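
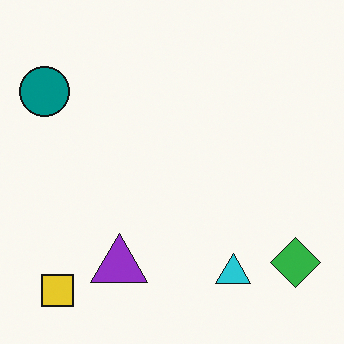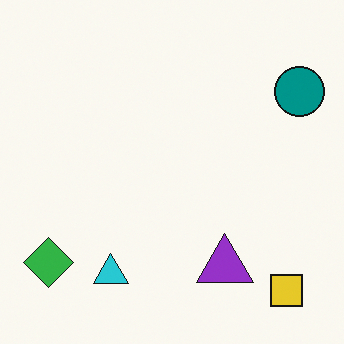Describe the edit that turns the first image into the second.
The transformation is: flipped horizontally (left ↔ right).

The teal circle is in the top-left of the first image and the top-right of the second — shapes on opposite sides of the vertical midline have swapped in a mirror flip.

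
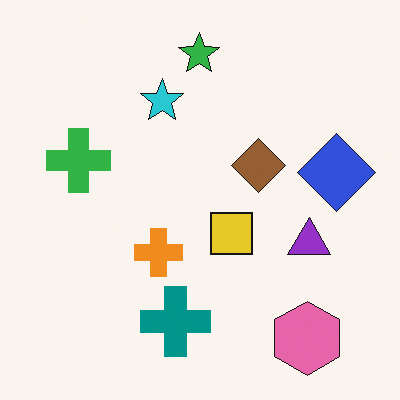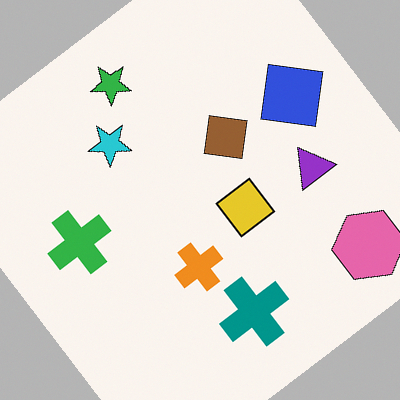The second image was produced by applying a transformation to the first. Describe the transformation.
The image was rotated counter-clockwise by a large amount — several tens of degrees.

Every shape is tilted by the same angle and the image corners show triangular fill wedges — a whole-image rotation by a non-right angle.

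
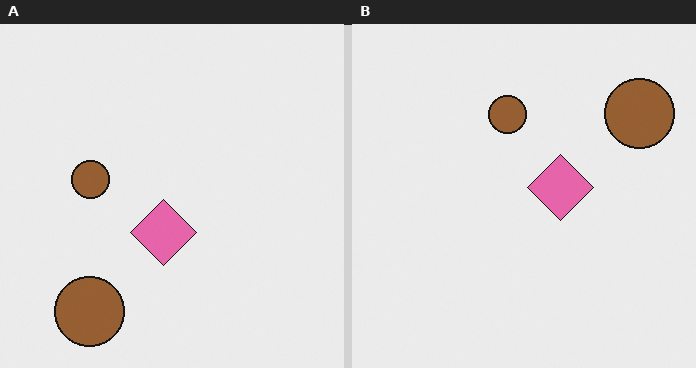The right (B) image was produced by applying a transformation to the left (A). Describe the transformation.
The image was transposed (reflected across the top-left ↔ bottom-right diagonal).

Shapes have swapped their row and column positions — what was in the top-right is now in the bottom-left — a diagonal reflection.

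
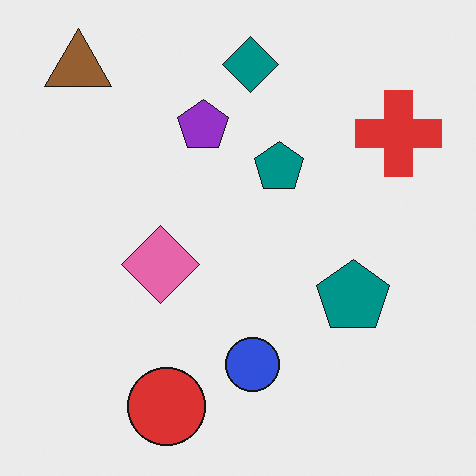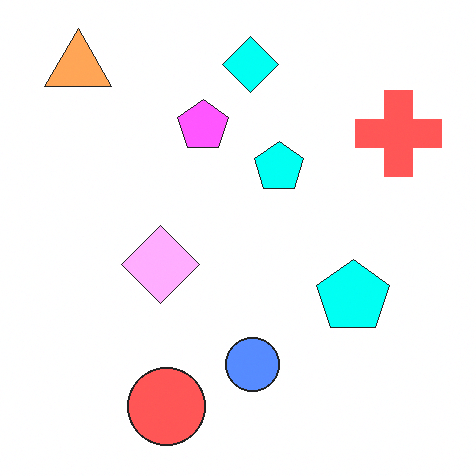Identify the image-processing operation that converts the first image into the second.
Substantially brightened.

Every pixel — background and shapes alike — is uniformly brightened.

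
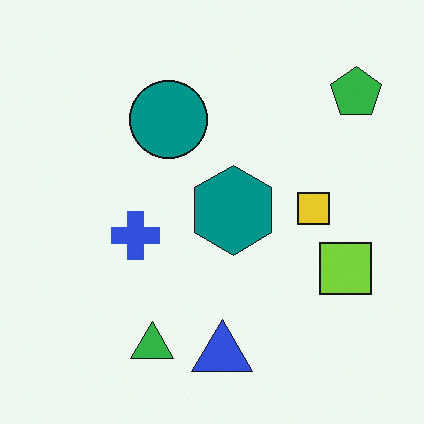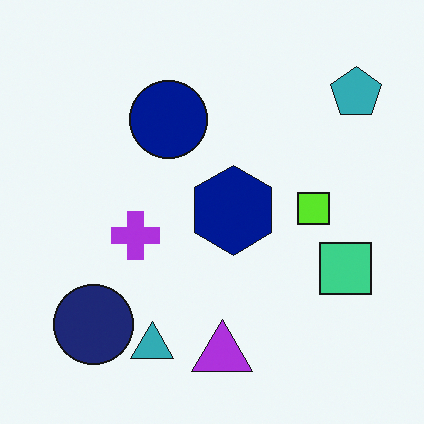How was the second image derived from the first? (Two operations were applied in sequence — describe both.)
This is the original image hue-shifted by a small amount, then overlaid with an additional navy circle.

Every shape's color has rotated by the same amount around the hue wheel — a uniform hue shift. A navy circle appears in the second image that is absent from the first.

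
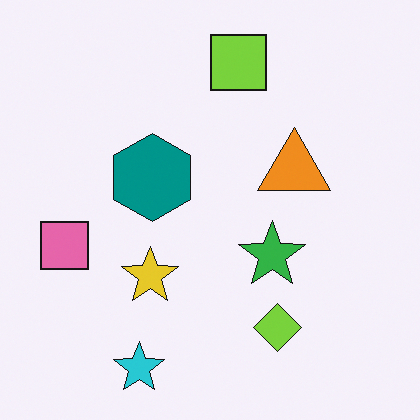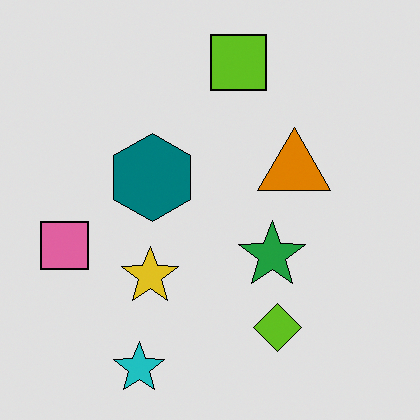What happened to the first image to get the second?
Moderately posterized.

Each flat color has snapped to a coarser quantized level — most visibly, the near-white background has dropped to a flat grey.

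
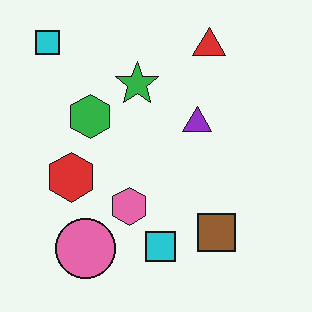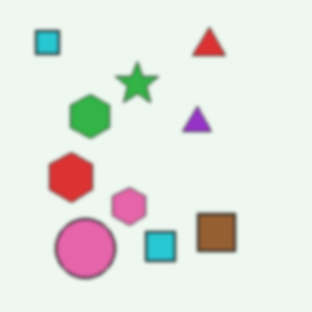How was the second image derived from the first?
The second image is the first slightly softened.

Shape edges and outlines are uniformly softened across the whole image.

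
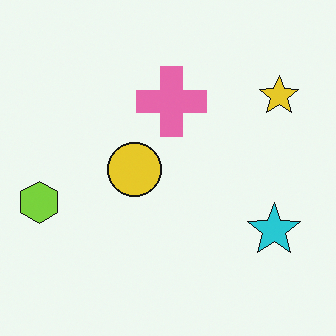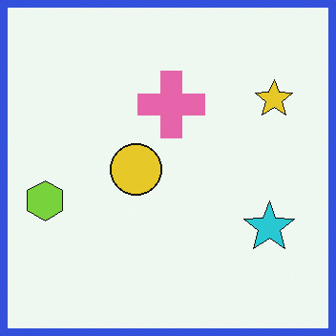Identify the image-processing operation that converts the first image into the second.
This is the original image framed with a blue border.

A solid blue frame runs around the edge of the second image, with the content slightly shrunk inside it.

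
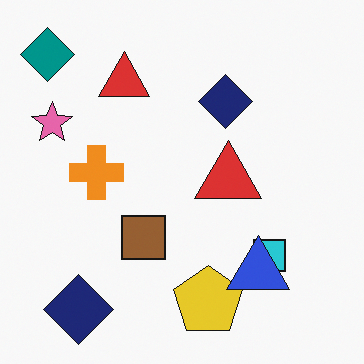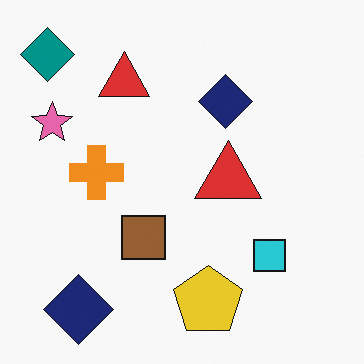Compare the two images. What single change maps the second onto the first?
It was overlaid with an additional blue triangle.

A blue triangle appears in the first image that is absent from the second.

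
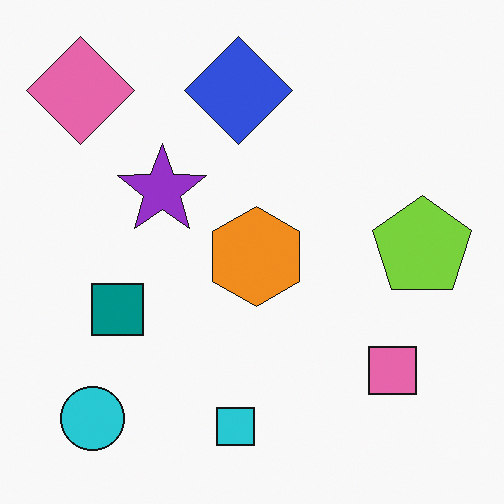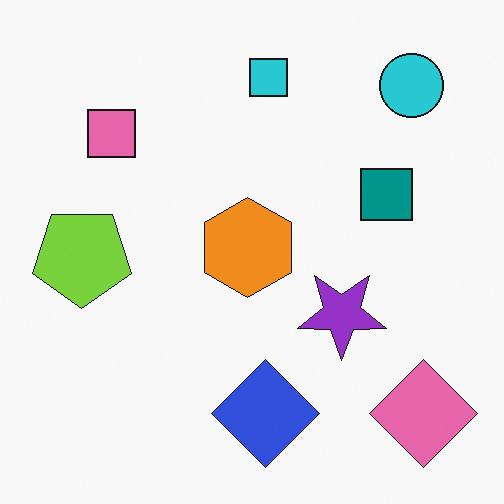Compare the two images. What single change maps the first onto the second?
The image was rotated 180°.

The pink diamond sits in the top-left of the first image and the bottom-right of the second — consistent with a whole-image 180° rotation.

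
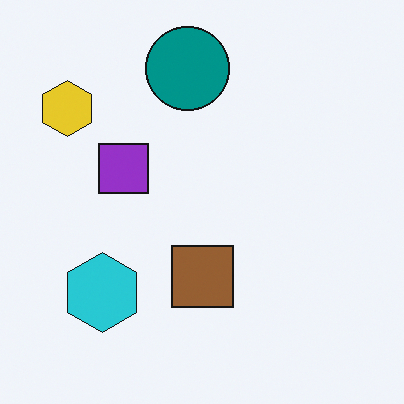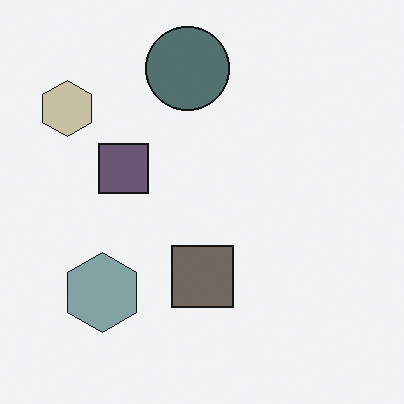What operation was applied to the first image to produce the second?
The transformation is: heavily desaturated.

All colors are more muted and greyish — a global saturation change.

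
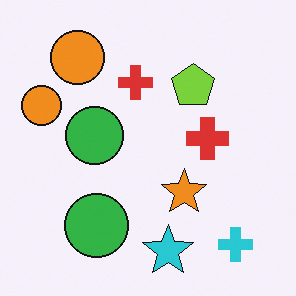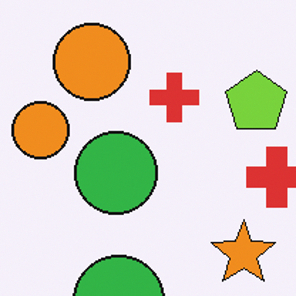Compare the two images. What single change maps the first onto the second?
The transformation is: cropped to a modestly smaller region and rescaled.

The visible shapes are larger and the field of view is narrower; shapes near the original edges may be partly or wholly outside the frame — a crop-and-rescale.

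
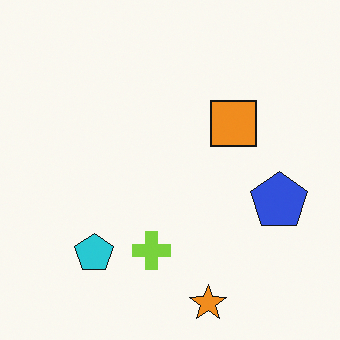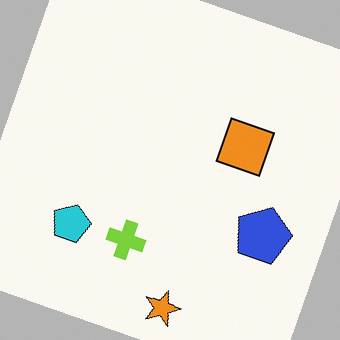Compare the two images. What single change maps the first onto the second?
The second image is the first rotated clockwise by a clearly visible amount.

Every shape is tilted by the same angle and the image corners show triangular fill wedges — a whole-image rotation by a non-right angle.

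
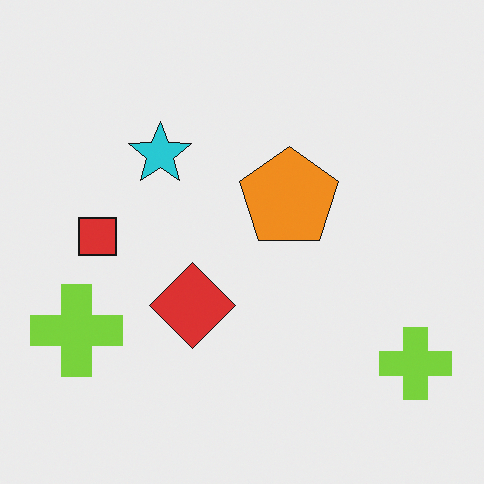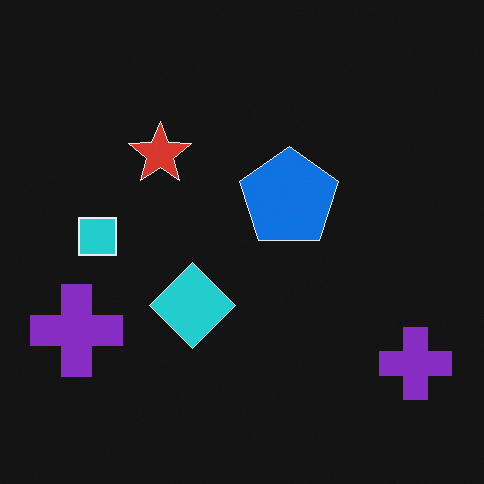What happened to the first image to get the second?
This is the original image color-inverted (negative).

The light background has become dark and every shape's color is its complement — a photographic negative.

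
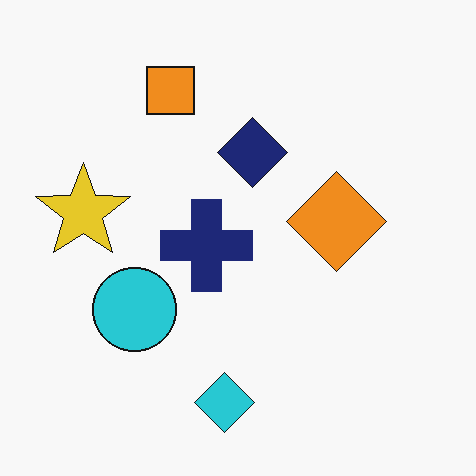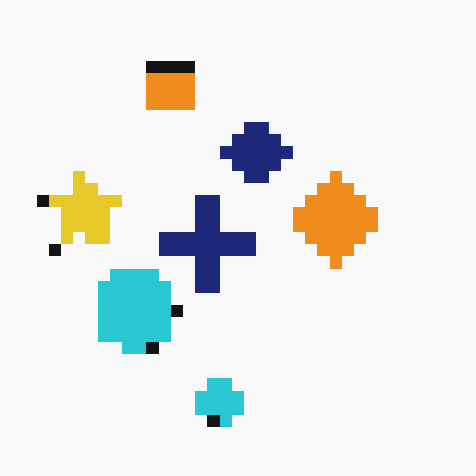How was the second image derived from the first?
The second image is the first coarsely pixelated.

Shapes are reduced to large square blocks; fine edges and outlines are lost — a downscale-then-upscale (mosaic) effect.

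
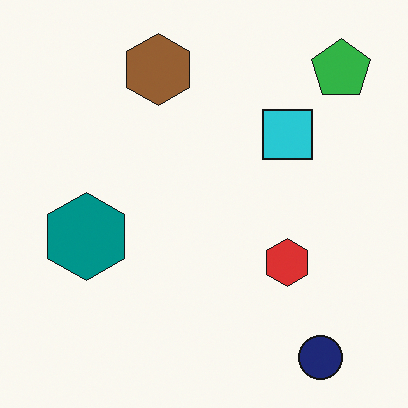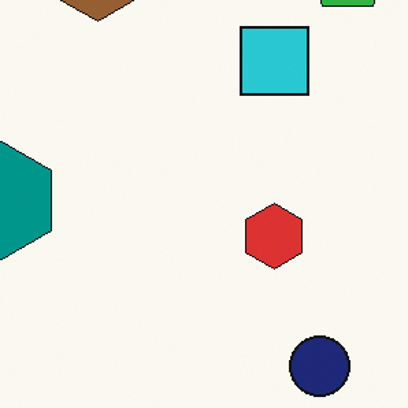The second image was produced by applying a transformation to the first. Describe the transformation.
It was cropped to a modestly smaller region and rescaled.

The visible shapes are larger and the field of view is narrower; shapes near the original edges may be partly or wholly outside the frame — a crop-and-rescale.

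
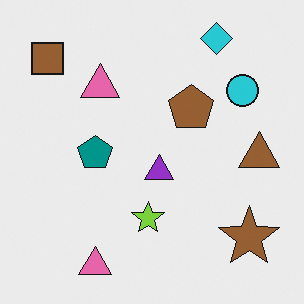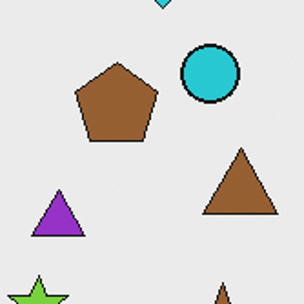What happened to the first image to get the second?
It was cropped tightly and scaled back up.

The visible shapes are larger and the field of view is narrower; shapes near the original edges may be partly or wholly outside the frame — a crop-and-rescale.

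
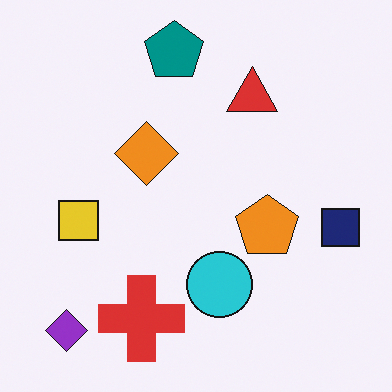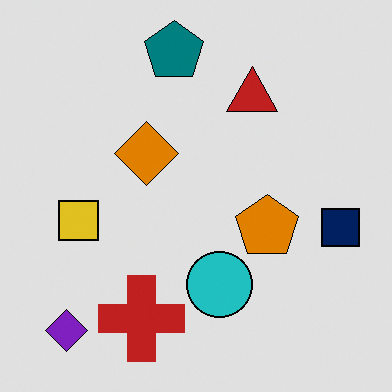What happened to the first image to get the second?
The second image is the first moderately posterized.

Each flat color has snapped to a coarser quantized level — most visibly, the near-white background has dropped to a flat grey.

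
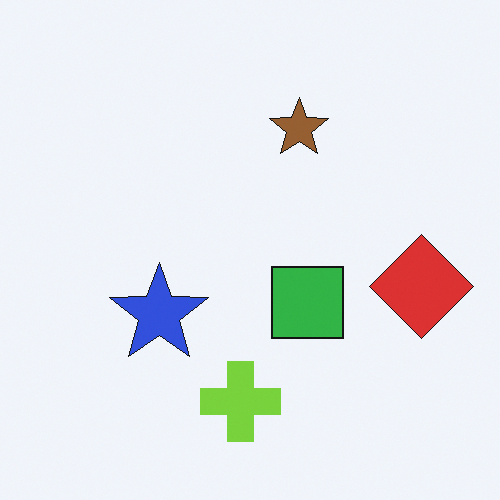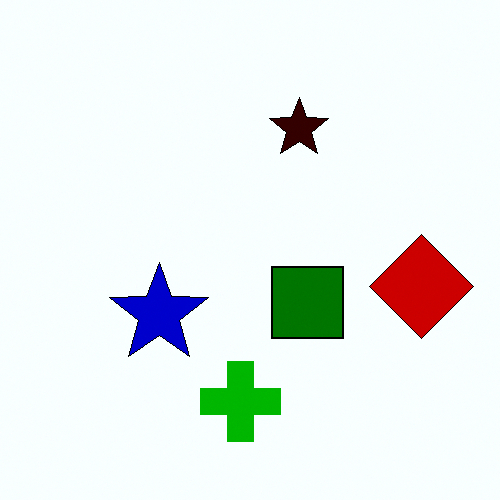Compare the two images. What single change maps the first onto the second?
Given much higher contrast.

Tones are pushed away from mid-grey across the whole image — a global contrast change.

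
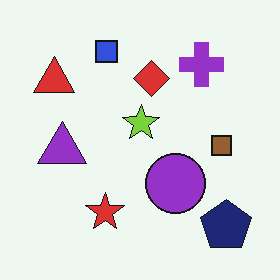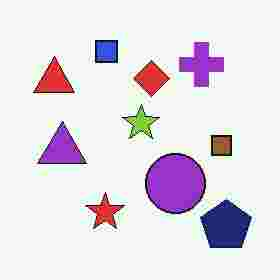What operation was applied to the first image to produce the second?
The second image is the first degraded with heavy JPEG compression.

Blocky 8×8 compression artifacts appear around shape edges and the flat background shows ringing — characteristic JPEG degradation.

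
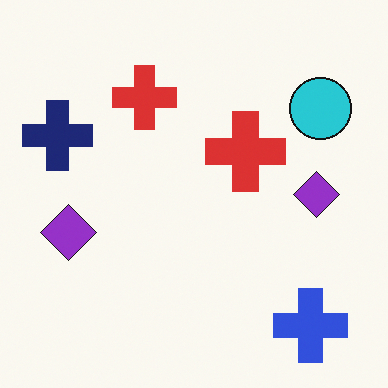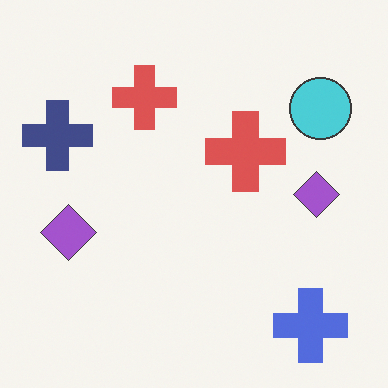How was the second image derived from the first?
The image was given slightly reduced contrast.

Tones are pushed toward mid-grey across the whole image — a global contrast change.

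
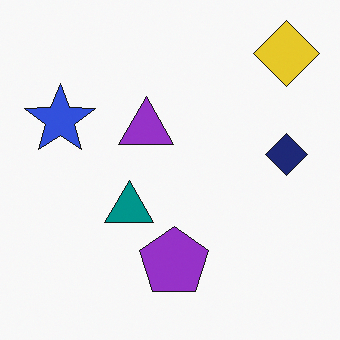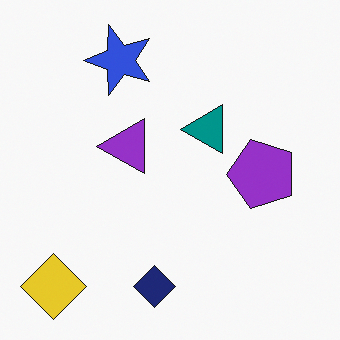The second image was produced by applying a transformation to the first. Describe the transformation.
This is the original image transposed (reflected across the top-left ↔ bottom-right diagonal).

Shapes have swapped their row and column positions — what was in the top-right is now in the bottom-left — a diagonal reflection.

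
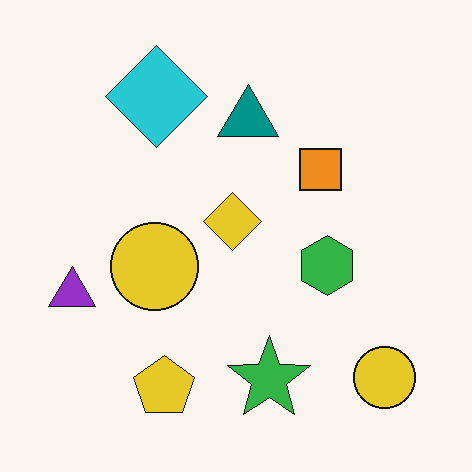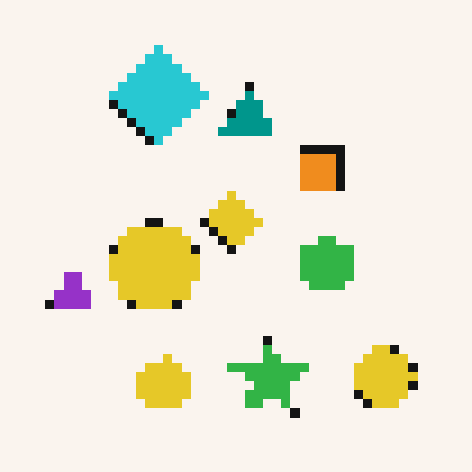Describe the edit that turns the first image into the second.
The transformation is: heavily pixelated into large blocks.

Shapes are reduced to large square blocks; fine edges and outlines are lost — a downscale-then-upscale (mosaic) effect.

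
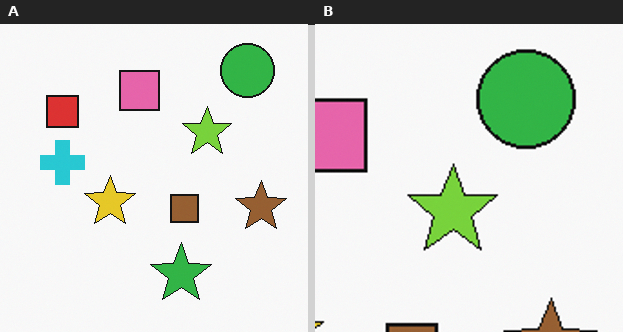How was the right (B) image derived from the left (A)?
The transformation is: cropped tightly and scaled back up.

The visible shapes are larger and the field of view is narrower; shapes near the original edges may be partly or wholly outside the frame — a crop-and-rescale.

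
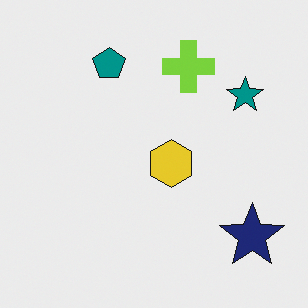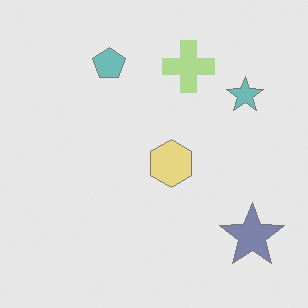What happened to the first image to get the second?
The transformation is: washed out (contrast reduced).

Tones are pushed toward mid-grey across the whole image — a global contrast change.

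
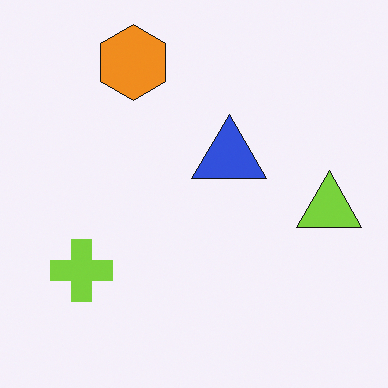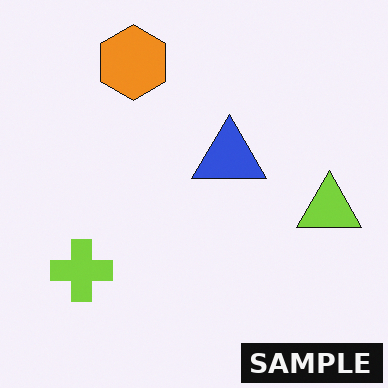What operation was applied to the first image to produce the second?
This is the original image watermarked with the text "SAMPLE" in the lower-right corner.

A dark label reading "SAMPLE" appears in the lower-right corner.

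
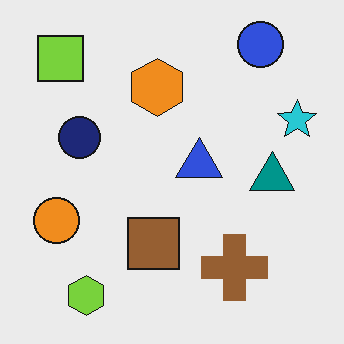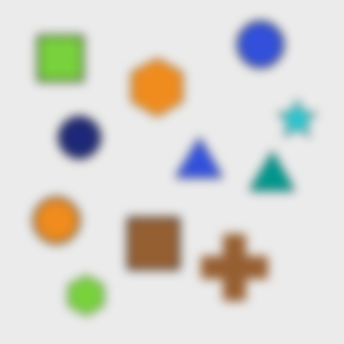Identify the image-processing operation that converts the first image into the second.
It was heavily blurred.

Shape edges and outlines are uniformly softened across the whole image.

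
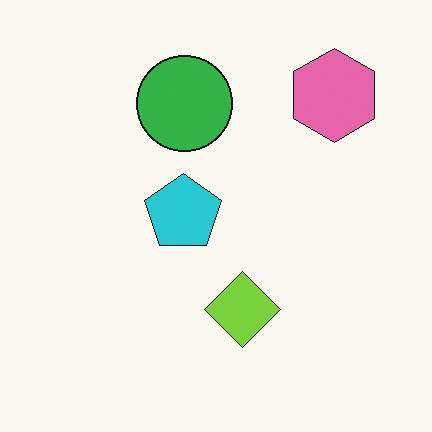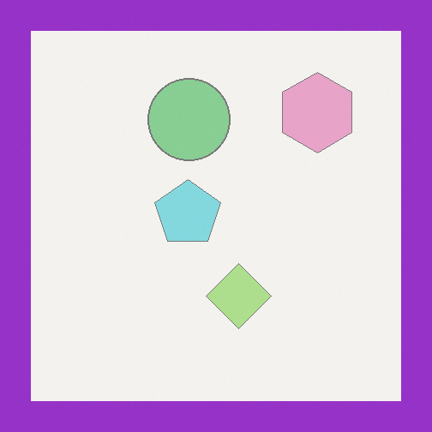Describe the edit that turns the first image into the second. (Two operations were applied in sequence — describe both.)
Given much lower contrast, then framed with a purple border.

Tones are pushed toward mid-grey across the whole image — a global contrast change. A solid purple frame runs around the edge of the second image, with the content slightly shrunk inside it.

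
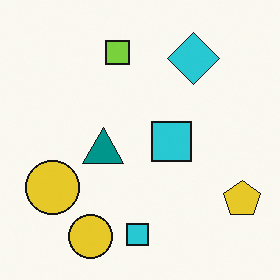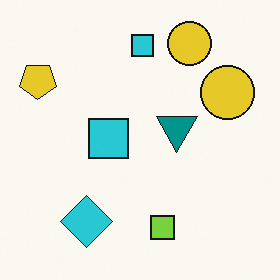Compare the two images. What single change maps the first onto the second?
It was rotated 180°.

The yellow pentagon sits in the bottom-right of the first image and the top-left of the second — consistent with a whole-image 180° rotation.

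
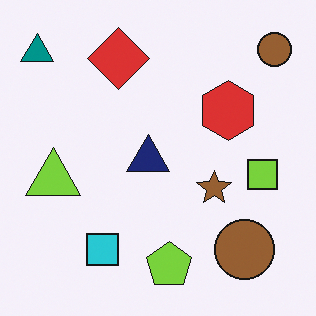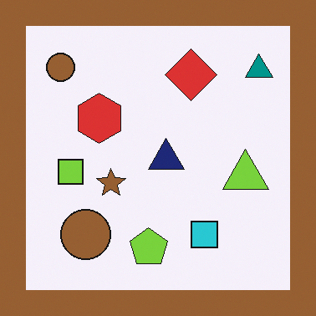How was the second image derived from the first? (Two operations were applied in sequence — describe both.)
The transformation is: flipped horizontally (left ↔ right), then framed with a brown border.

The teal triangle is in the top-left of the first image and the top-right of the second — shapes on opposite sides of the vertical midline have swapped in a mirror flip. A solid brown frame runs around the edge of the second image, with the content slightly shrunk inside it.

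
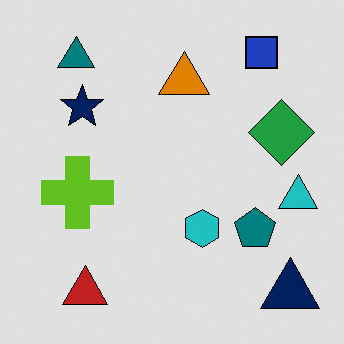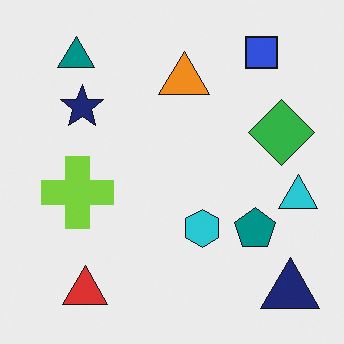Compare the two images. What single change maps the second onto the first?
The image was posterized to a reduced palette.

Each flat color has snapped to a coarser quantized level — most visibly, the near-white background has dropped to a flat grey.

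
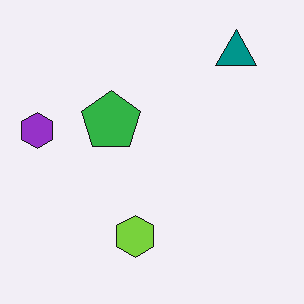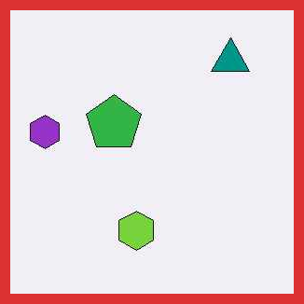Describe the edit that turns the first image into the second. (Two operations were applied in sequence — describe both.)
The transformation is: given moderate JPEG compression, then framed with a red border.

Blocky 8×8 compression artifacts appear around shape edges and the flat background shows ringing — characteristic JPEG degradation. A solid red frame runs around the edge of the second image, with the content slightly shrunk inside it.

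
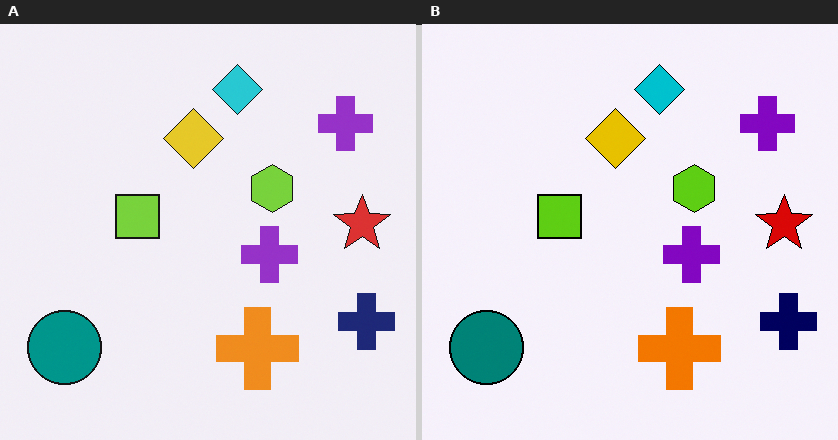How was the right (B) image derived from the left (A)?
Given slightly increased contrast.

Tones are pushed away from mid-grey across the whole image — a global contrast change.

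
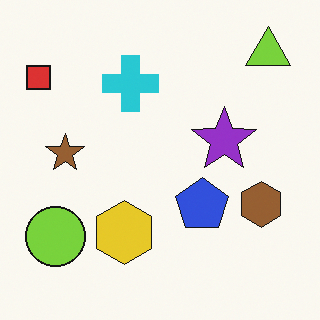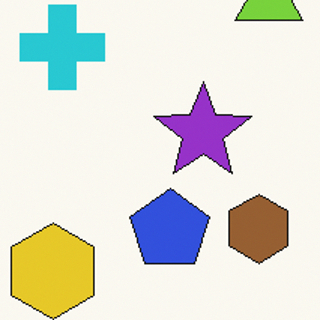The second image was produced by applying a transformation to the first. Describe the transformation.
The second image is the first cropped slightly and scaled back up.

The visible shapes are larger and the field of view is narrower; shapes near the original edges may be partly or wholly outside the frame — a crop-and-rescale.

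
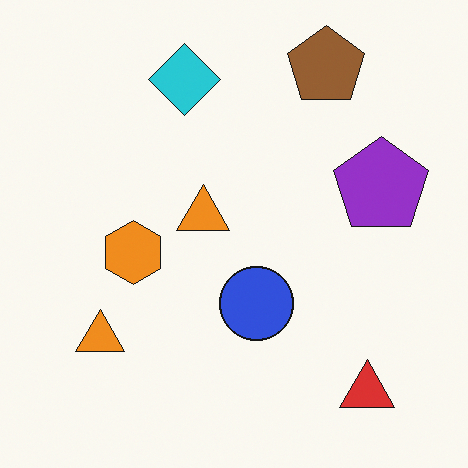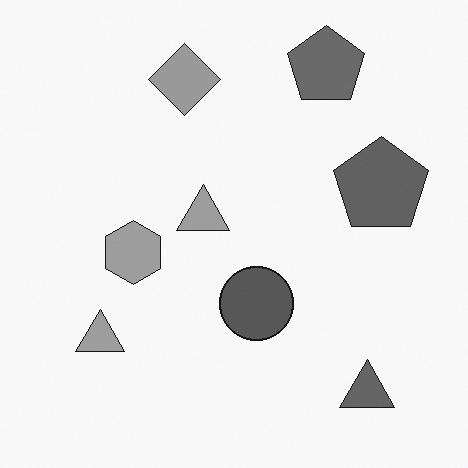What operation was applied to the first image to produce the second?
This is the original image converted to grayscale.

All color is removed — every shape is now a shade of grey.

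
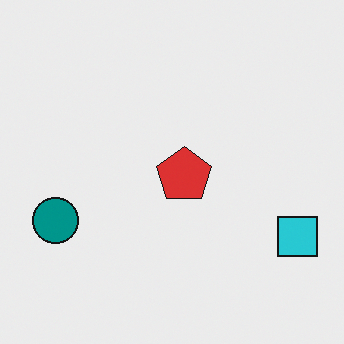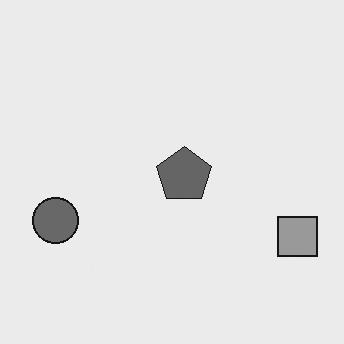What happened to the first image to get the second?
The second image is the first converted to grayscale.

All color is removed — every shape is now a shade of grey.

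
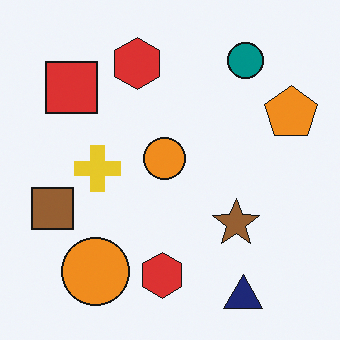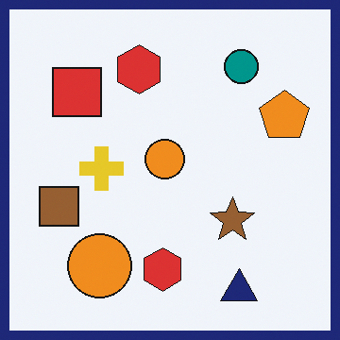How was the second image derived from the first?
Framed with a navy border.

A solid navy frame runs around the edge of the second image, with the content slightly shrunk inside it.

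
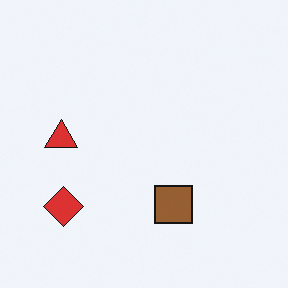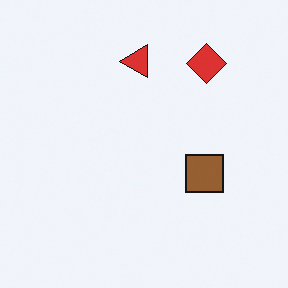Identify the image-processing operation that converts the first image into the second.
The image was transposed (reflected across the top-left ↔ bottom-right diagonal).

Shapes have swapped their row and column positions — what was in the top-right is now in the bottom-left — a diagonal reflection.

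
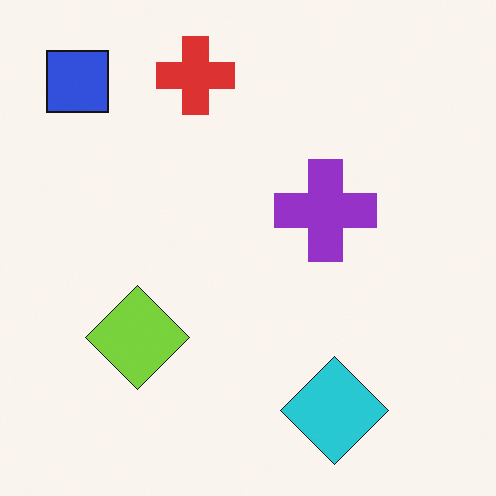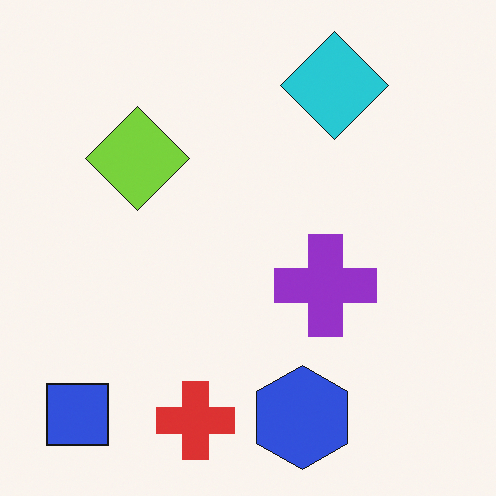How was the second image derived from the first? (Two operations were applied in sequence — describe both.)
Flipped vertically (top ↔ bottom), then overlaid with an additional blue hexagon.

The red cross is in the top of the first image and the bottom of the second — shapes on opposite sides of the horizontal midline have swapped in a mirror flip. A blue hexagon appears in the second image that is absent from the first.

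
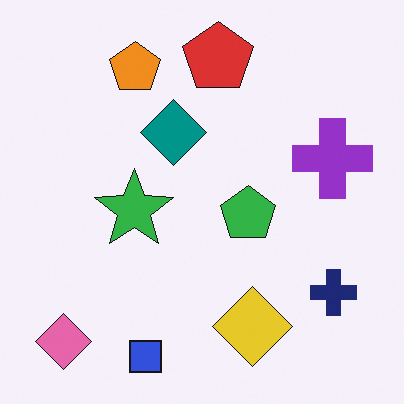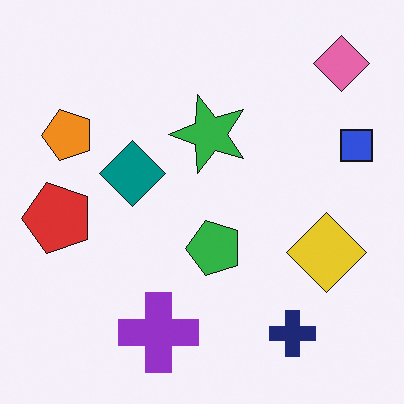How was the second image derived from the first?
The second image is the first transposed (reflected across the top-left ↔ bottom-right diagonal).

Shapes have swapped their row and column positions — what was in the top-right is now in the bottom-left — a diagonal reflection.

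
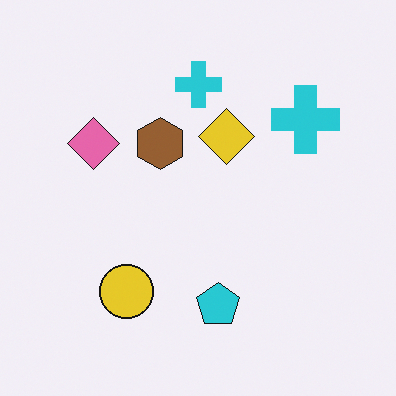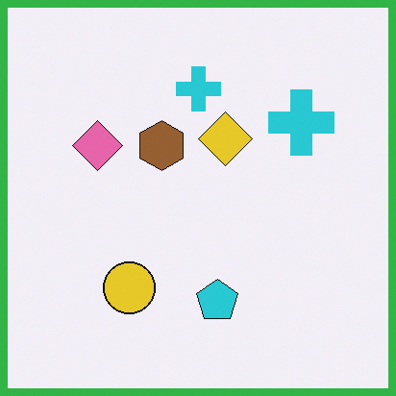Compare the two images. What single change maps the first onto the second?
The second image is the first framed with a green border.

A solid green frame runs around the edge of the second image, with the content slightly shrunk inside it.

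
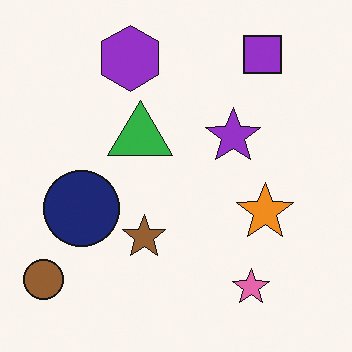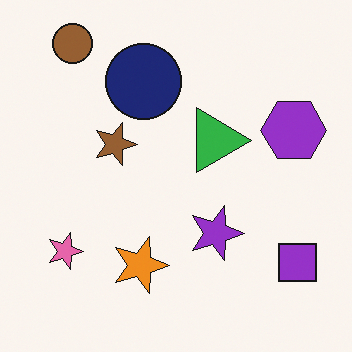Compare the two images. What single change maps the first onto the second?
It was rotated 90° clockwise.

The brown circle sits in the bottom-left of the first image and the top-left of the second — consistent with a whole-image 90° clockwise rotation.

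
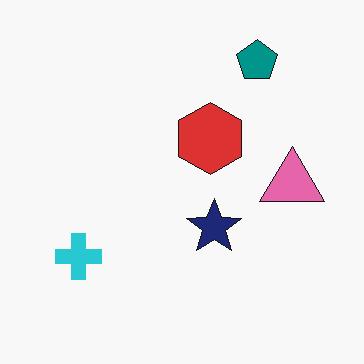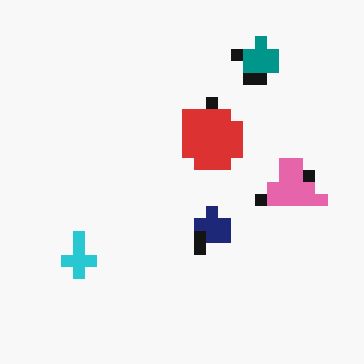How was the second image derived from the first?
This is the original image heavily pixelated into large blocks.

Shapes are reduced to large square blocks; fine edges and outlines are lost — a downscale-then-upscale (mosaic) effect.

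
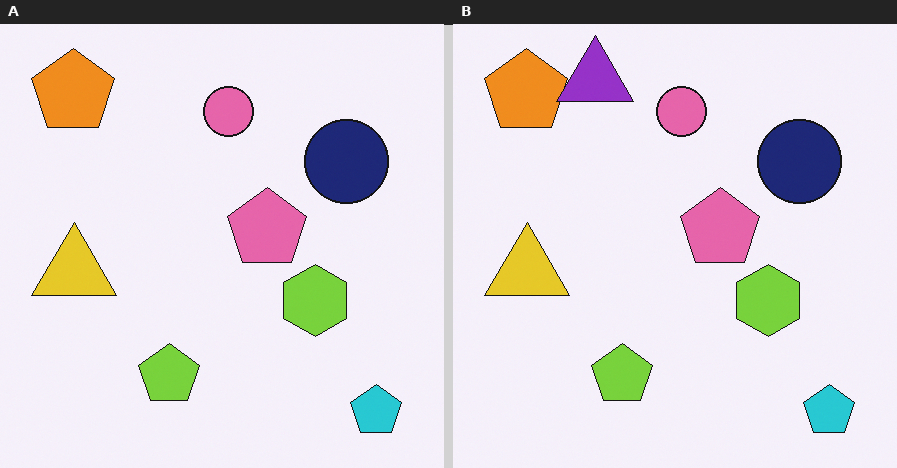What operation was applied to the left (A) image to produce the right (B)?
It was overlaid with an additional purple triangle.

A purple triangle appears in the right (B) image that is absent from the left (A).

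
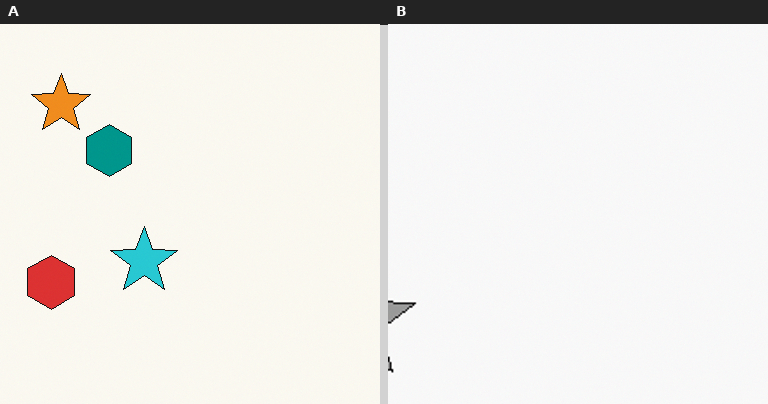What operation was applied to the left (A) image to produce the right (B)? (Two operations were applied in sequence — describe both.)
It was converted to grayscale, then cropped tightly and scaled back up.

All color is removed — every shape is now a shade of grey. The visible shapes are larger and the field of view is narrower; shapes near the original edges may be partly or wholly outside the frame — a crop-and-rescale.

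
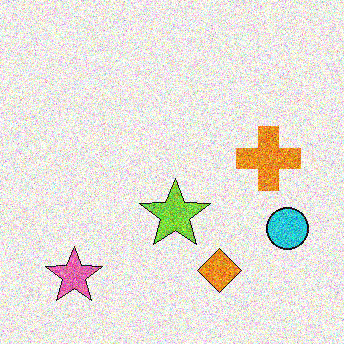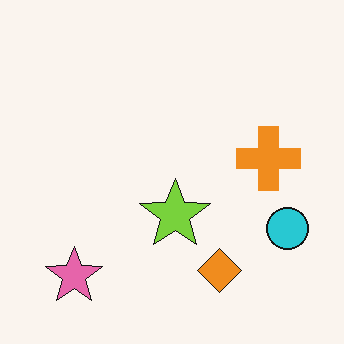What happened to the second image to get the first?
The transformation is: degraded with strong gaussian noise.

Random speckle covers the whole image, including the flat background.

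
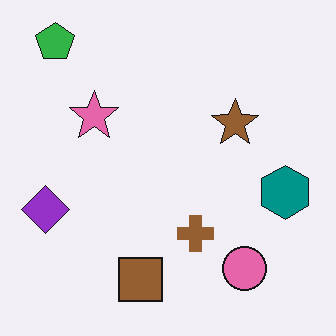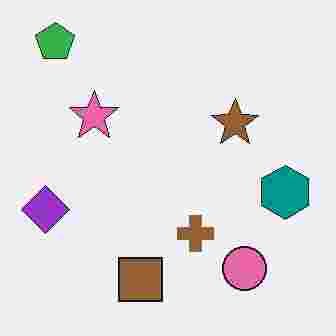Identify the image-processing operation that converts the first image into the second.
The image was heavily JPEG-compressed with obvious blocking artifacts.

Blocky 8×8 compression artifacts appear around shape edges and the flat background shows ringing — characteristic JPEG degradation.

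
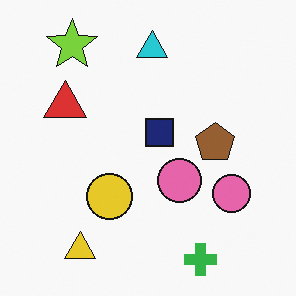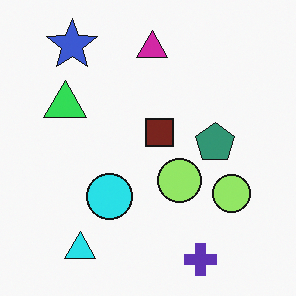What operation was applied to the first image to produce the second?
The transformation is: hue-shifted noticeably.

Every shape's color has rotated by the same amount around the hue wheel — a uniform hue shift.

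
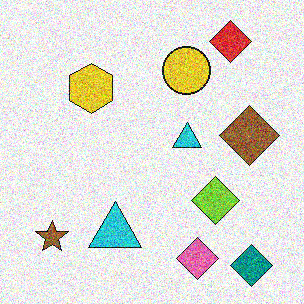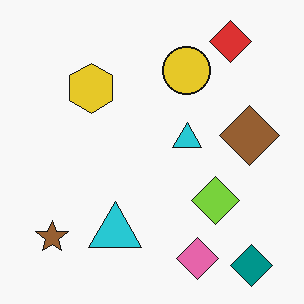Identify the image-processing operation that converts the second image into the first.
The transformation is: degraded with a thick layer of grain.

Random speckle covers the whole image, including the flat background.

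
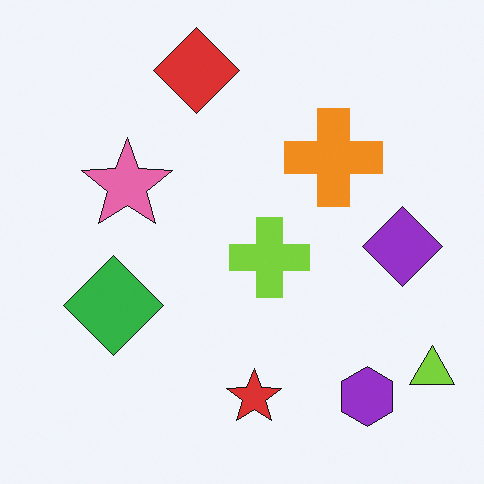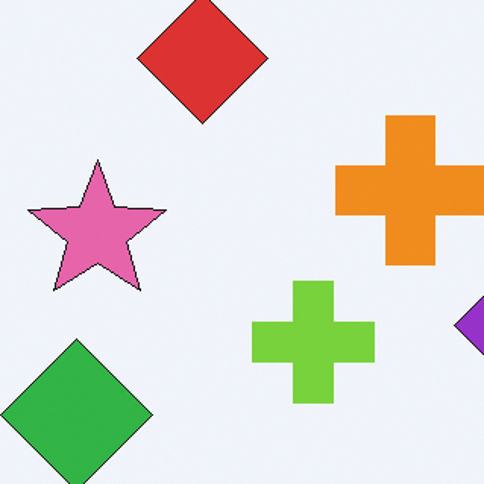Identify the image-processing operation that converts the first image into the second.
The transformation is: cropped slightly and scaled back up.

The visible shapes are larger and the field of view is narrower; shapes near the original edges may be partly or wholly outside the frame — a crop-and-rescale.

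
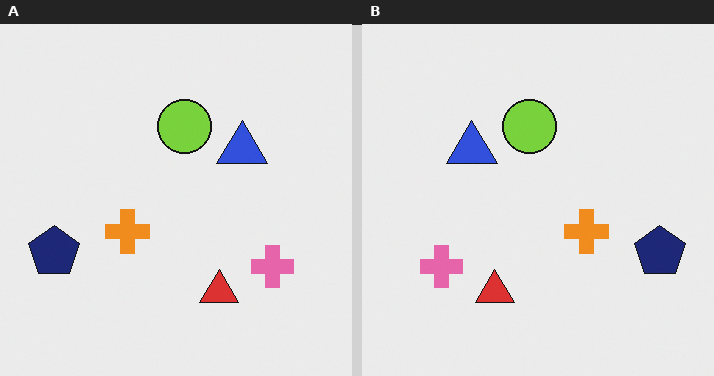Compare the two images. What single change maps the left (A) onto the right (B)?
Flipped horizontally (left ↔ right).

The navy pentagon is in the left of the left (A) image and the right of the right (B) — shapes on opposite sides of the vertical midline have swapped in a mirror flip.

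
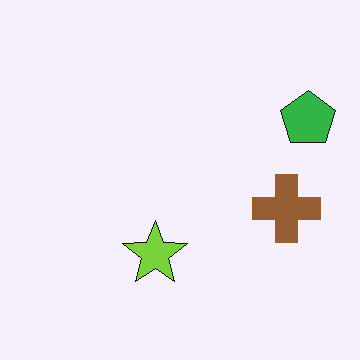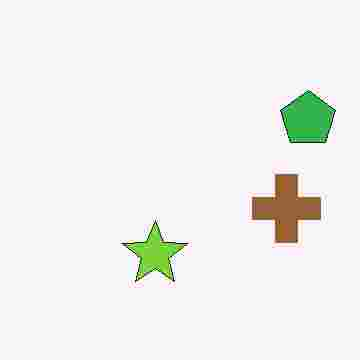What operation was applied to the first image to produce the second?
It was degraded with heavy JPEG compression.

Blocky 8×8 compression artifacts appear around shape edges and the flat background shows ringing — characteristic JPEG degradation.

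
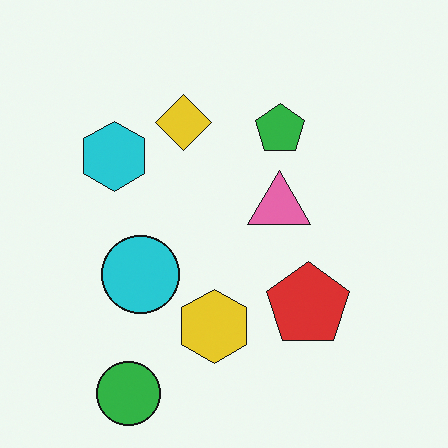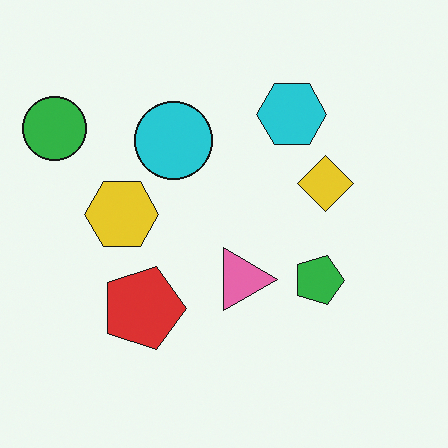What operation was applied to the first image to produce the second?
It was rotated 90° clockwise.

The green circle sits in the bottom-left of the first image and the top-left of the second — consistent with a whole-image 90° clockwise rotation.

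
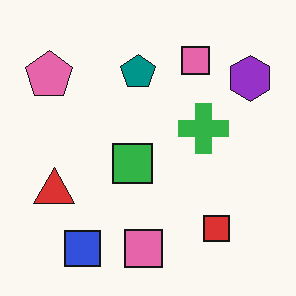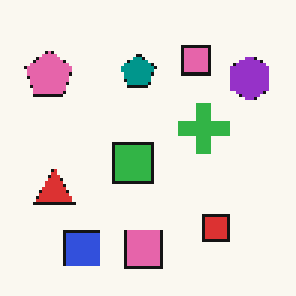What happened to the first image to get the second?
Mildly pixelated.

Shapes are reduced to large square blocks; fine edges and outlines are lost — a downscale-then-upscale (mosaic) effect.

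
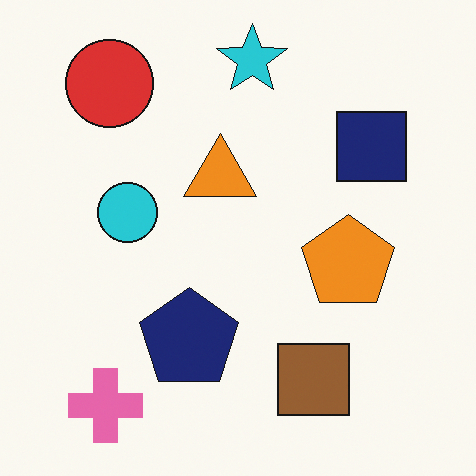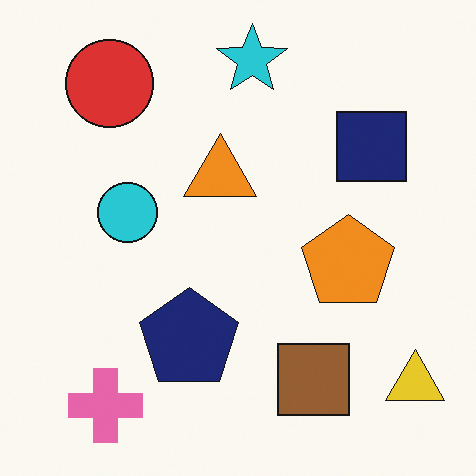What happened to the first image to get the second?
The image was overlaid with an additional yellow triangle.

A yellow triangle appears in the second image that is absent from the first.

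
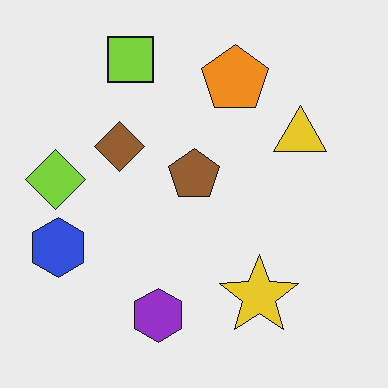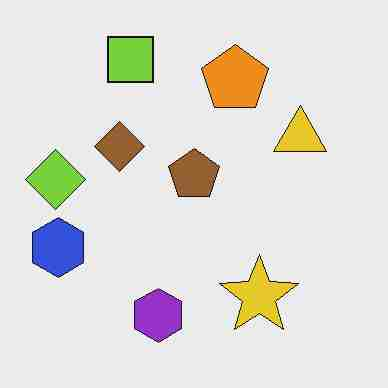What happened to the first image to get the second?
The transformation is: heavily JPEG-compressed with obvious blocking artifacts.

Blocky 8×8 compression artifacts appear around shape edges and the flat background shows ringing — characteristic JPEG degradation.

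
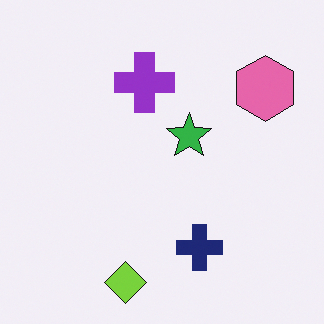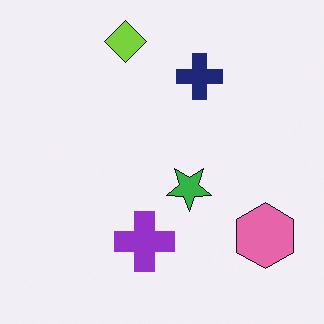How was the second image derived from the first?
This is the original image flipped vertically (top ↔ bottom).

The lime diamond is in the bottom of the first image and the top of the second — shapes on opposite sides of the horizontal midline have swapped in a mirror flip.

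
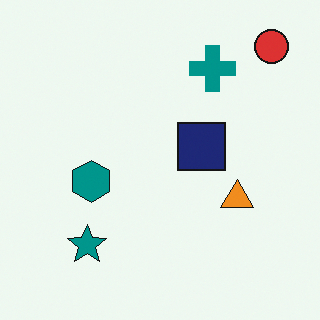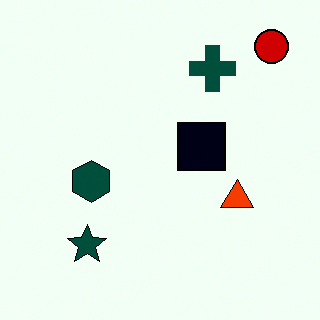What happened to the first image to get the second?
This is the original image boosted in contrast.

Tones are pushed away from mid-grey across the whole image — a global contrast change.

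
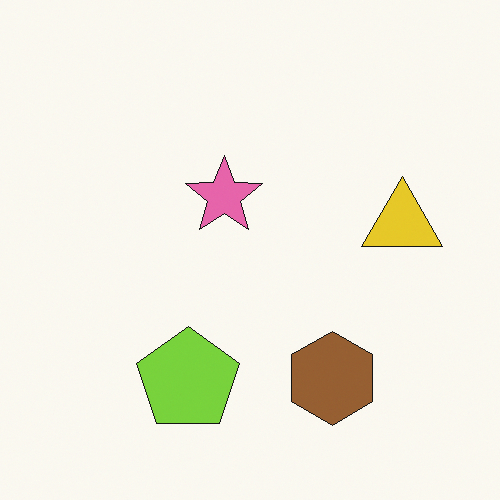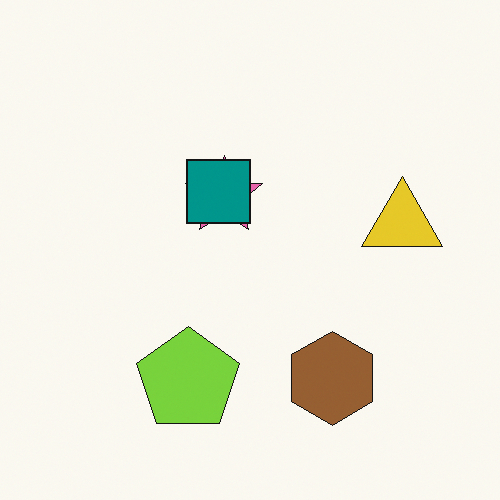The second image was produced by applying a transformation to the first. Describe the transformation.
The image was overlaid with an additional teal square.

A teal square appears in the second image that is absent from the first.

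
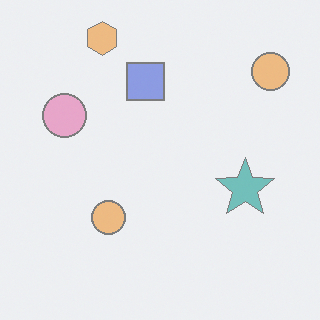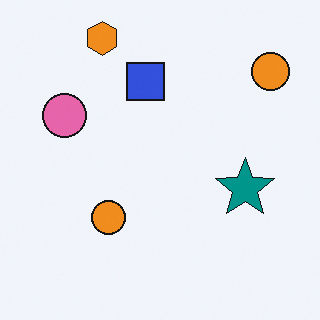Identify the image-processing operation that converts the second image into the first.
This is the original image given much lower contrast.

Tones are pushed toward mid-grey across the whole image — a global contrast change.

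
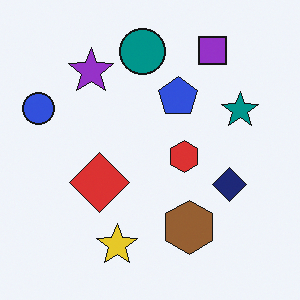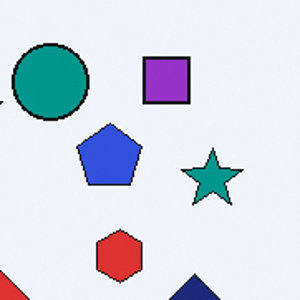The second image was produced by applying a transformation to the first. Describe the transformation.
This is the original image cropped tightly and scaled back up.

The visible shapes are larger and the field of view is narrower; shapes near the original edges may be partly or wholly outside the frame — a crop-and-rescale.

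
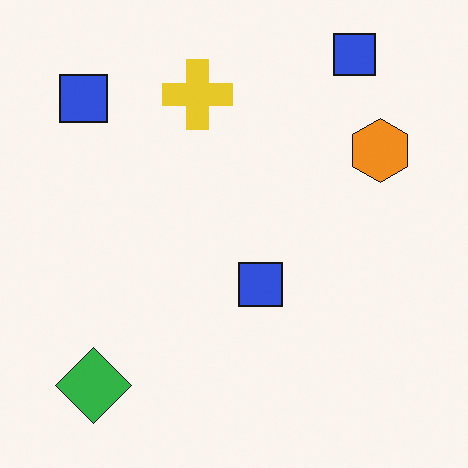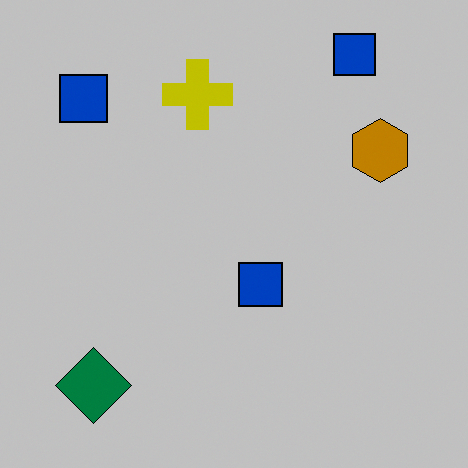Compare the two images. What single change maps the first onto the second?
It was aggressively posterized.

Each flat color has snapped to a coarser quantized level — most visibly, the near-white background has dropped to a flat grey.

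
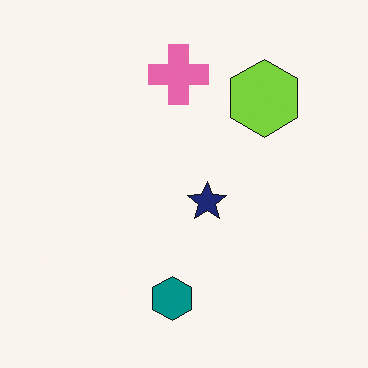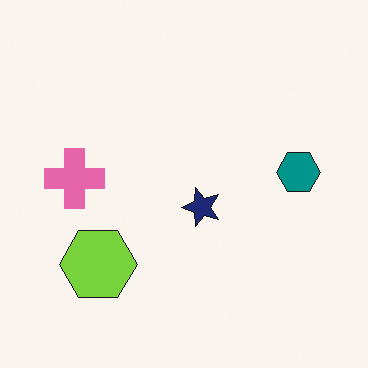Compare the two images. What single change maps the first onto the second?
Transposed (reflected across the top-left ↔ bottom-right diagonal).

Shapes have swapped their row and column positions — what was in the top-right is now in the bottom-left — a diagonal reflection.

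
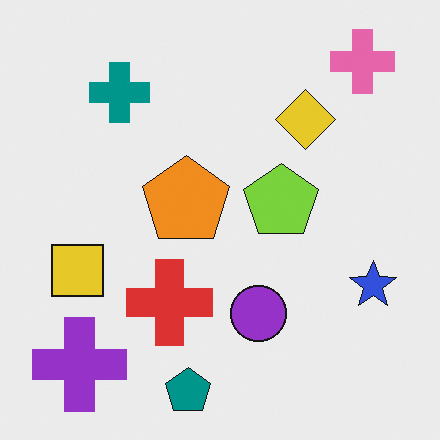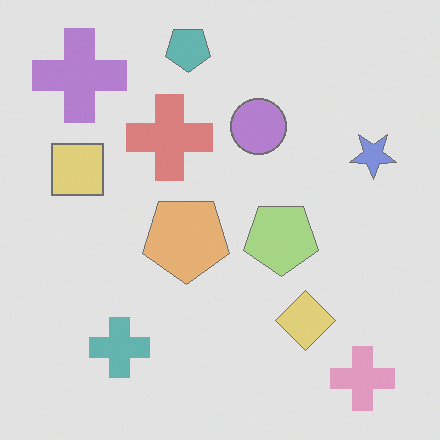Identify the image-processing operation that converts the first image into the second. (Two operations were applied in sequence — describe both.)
It was flipped vertically (top ↔ bottom), then given much lower contrast.

The teal pentagon is in the bottom of the first image and the top of the second — shapes on opposite sides of the horizontal midline have swapped in a mirror flip. Tones are pushed toward mid-grey across the whole image — a global contrast change.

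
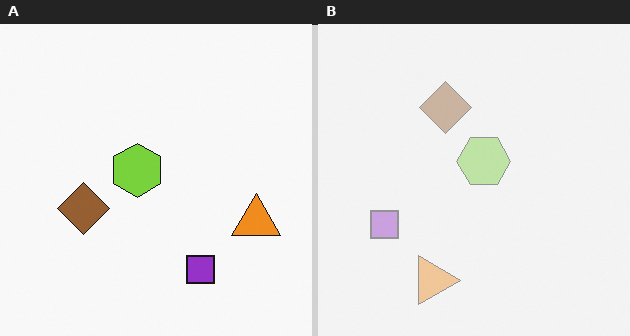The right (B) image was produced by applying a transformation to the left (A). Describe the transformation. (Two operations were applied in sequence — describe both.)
It was rotated 90° clockwise, then given much lower contrast.

The orange triangle sits in the right of the left (A) image and the bottom of the right (B) — consistent with a whole-image 90° clockwise rotation. Tones are pushed toward mid-grey across the whole image — a global contrast change.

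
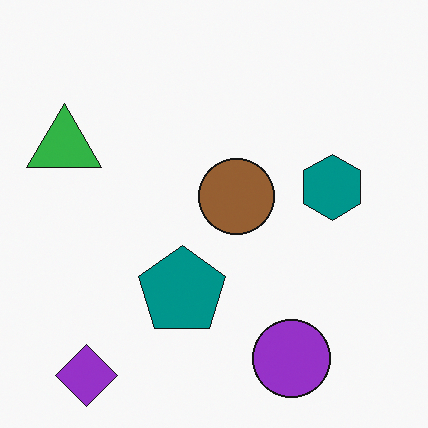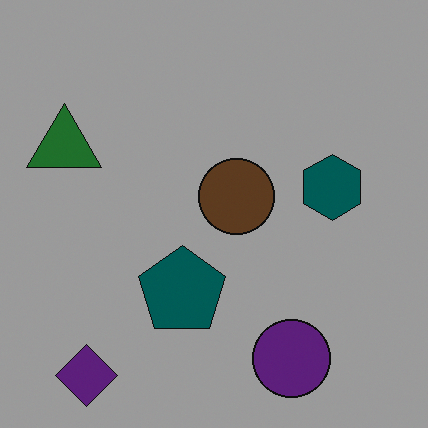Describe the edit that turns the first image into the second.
The second image is the first substantially darkened.

Every pixel — background and shapes alike — is uniformly darkened.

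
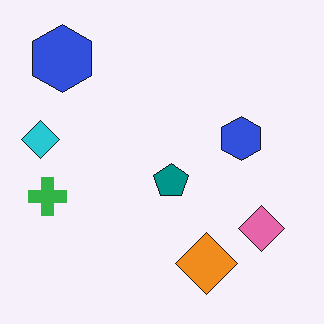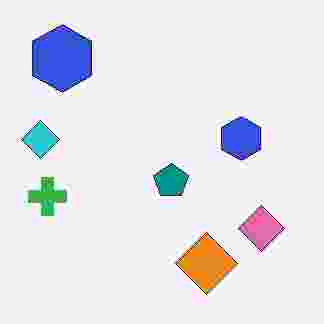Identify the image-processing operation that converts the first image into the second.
The second image is the first degraded with heavy JPEG compression.

Blocky 8×8 compression artifacts appear around shape edges and the flat background shows ringing — characteristic JPEG degradation.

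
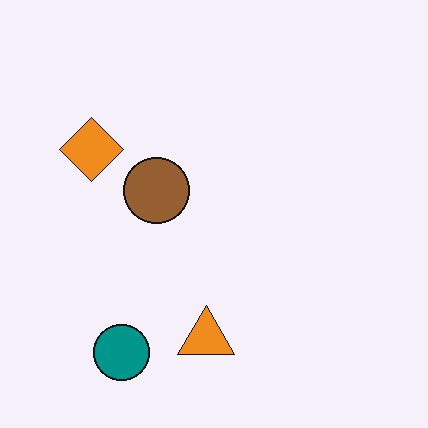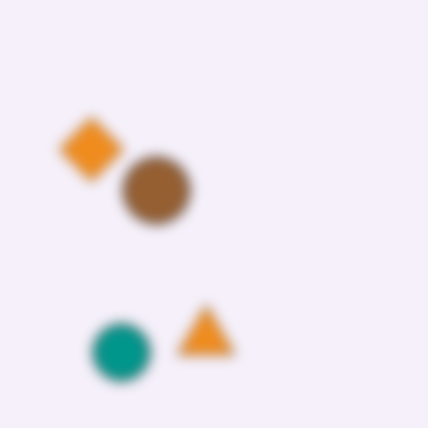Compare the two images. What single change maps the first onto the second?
The image was strongly gaussian-blurred.

Shape edges and outlines are uniformly softened across the whole image.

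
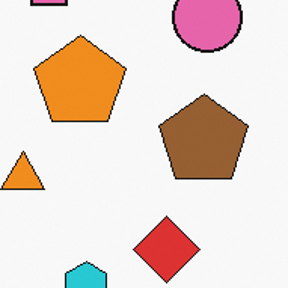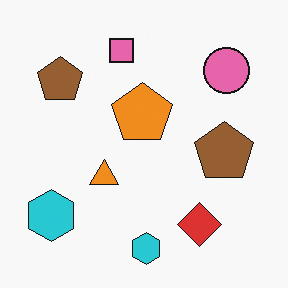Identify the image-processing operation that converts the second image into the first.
Cropped to a modestly smaller region and rescaled.

The visible shapes are larger and the field of view is narrower; shapes near the original edges may be partly or wholly outside the frame — a crop-and-rescale.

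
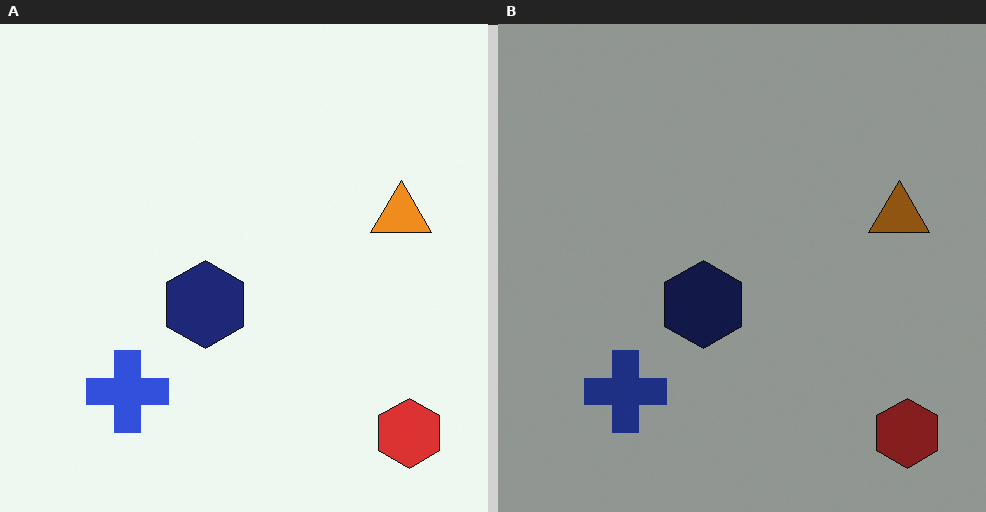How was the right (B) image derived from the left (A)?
The transformation is: substantially darkened.

Every pixel — background and shapes alike — is uniformly darkened.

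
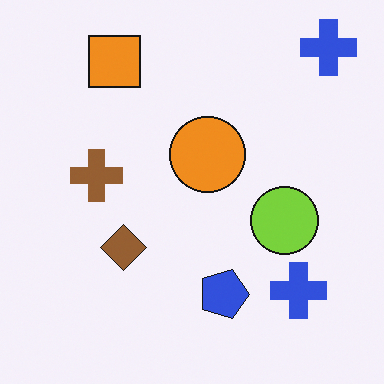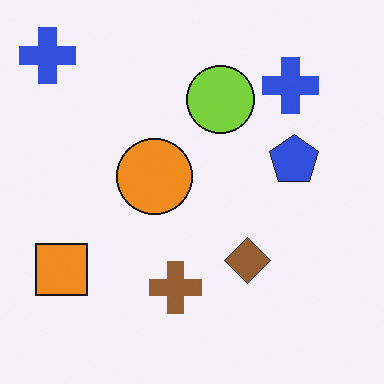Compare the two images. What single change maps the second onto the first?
The transformation is: rotated 90° clockwise.

The orange square sits in the bottom-left of the second image and the top-left of the first — consistent with a whole-image 90° clockwise rotation.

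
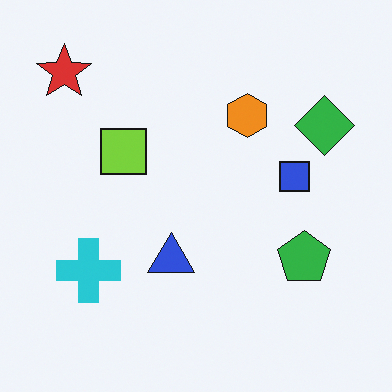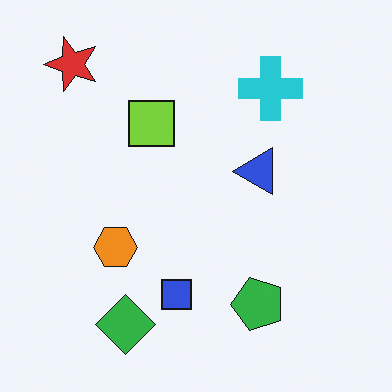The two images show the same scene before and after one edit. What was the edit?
It was transposed (reflected across the top-left ↔ bottom-right diagonal).

Shapes have swapped their row and column positions — what was in the top-right is now in the bottom-left — a diagonal reflection.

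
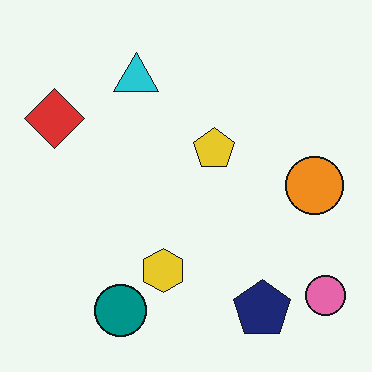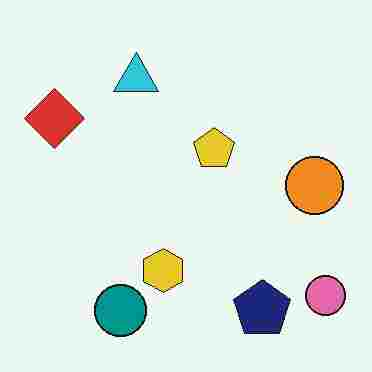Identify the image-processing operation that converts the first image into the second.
Degraded with heavy JPEG compression.

Blocky 8×8 compression artifacts appear around shape edges and the flat background shows ringing — characteristic JPEG degradation.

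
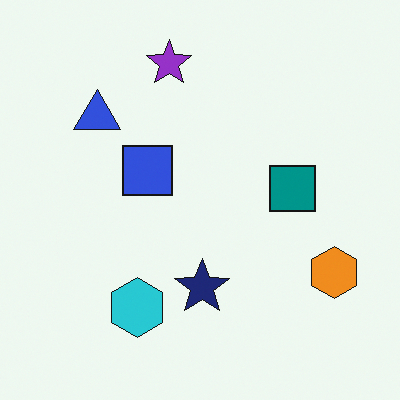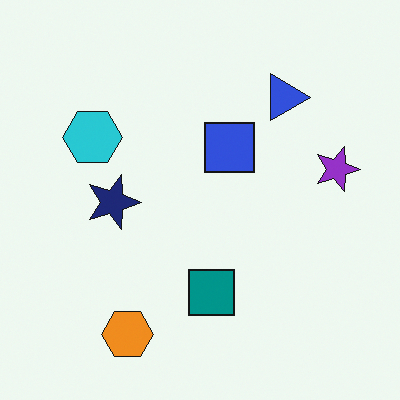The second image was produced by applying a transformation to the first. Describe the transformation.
This is the original image rotated 90° clockwise.

The orange hexagon sits in the bottom-right of the first image and the bottom-left of the second — consistent with a whole-image 90° clockwise rotation.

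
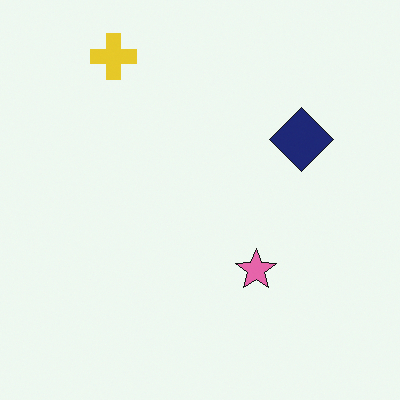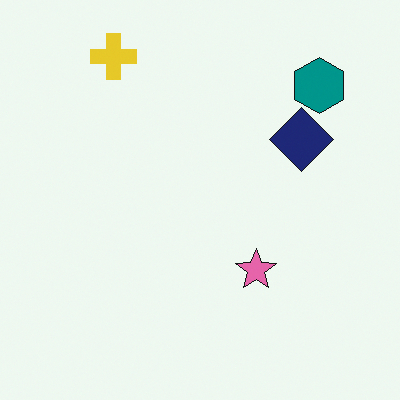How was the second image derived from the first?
The image was overlaid with an additional teal hexagon.

A teal hexagon appears in the second image that is absent from the first.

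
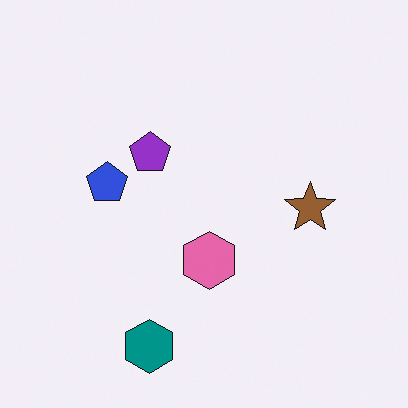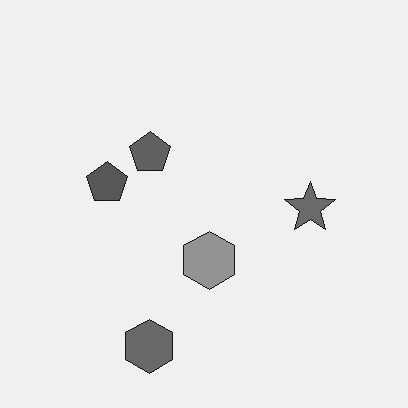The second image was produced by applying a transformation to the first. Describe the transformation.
Converted to grayscale.

All color is removed — every shape is now a shade of grey.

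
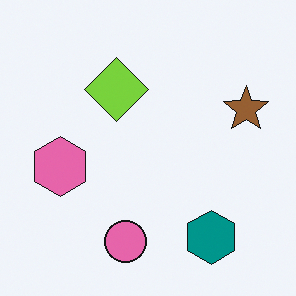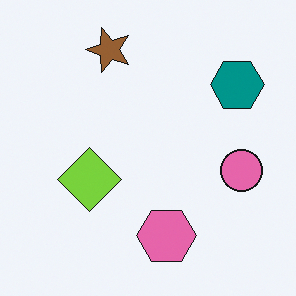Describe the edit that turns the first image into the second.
The second image is the first rotated 90° counter-clockwise.

The teal hexagon sits in the bottom-right of the first image and the top-right of the second — consistent with a whole-image 90° counter-clockwise rotation.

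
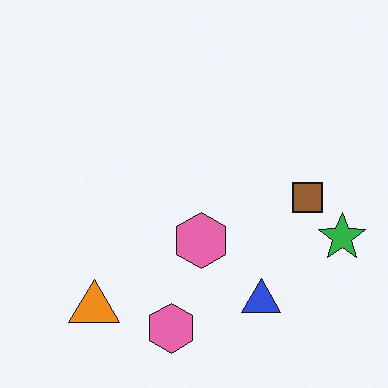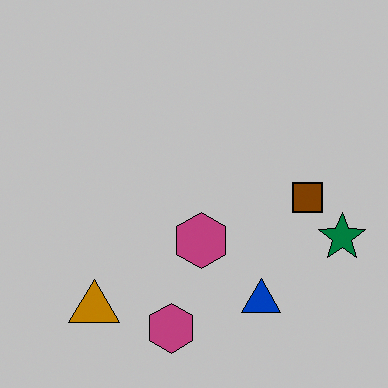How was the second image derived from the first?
It was aggressively posterized.

Each flat color has snapped to a coarser quantized level — most visibly, the near-white background has dropped to a flat grey.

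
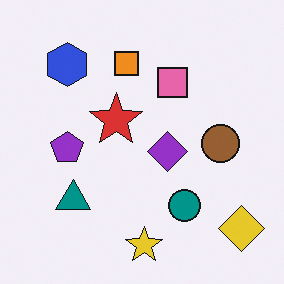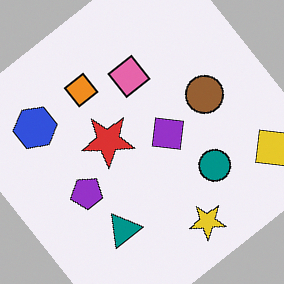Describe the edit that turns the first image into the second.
The second image is the first rotated counter-clockwise by a large amount — several tens of degrees.

Every shape is tilted by the same angle and the image corners show triangular fill wedges — a whole-image rotation by a non-right angle.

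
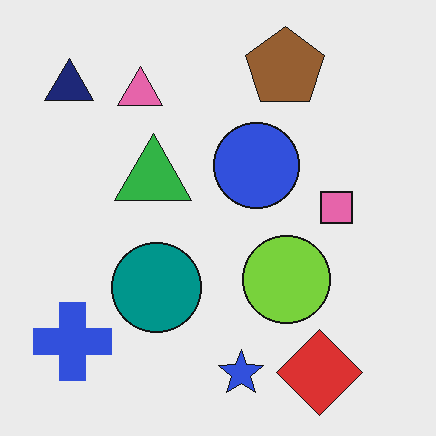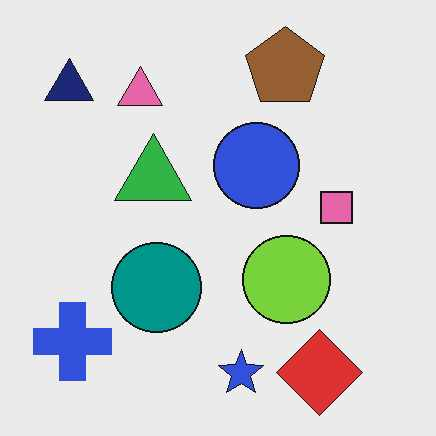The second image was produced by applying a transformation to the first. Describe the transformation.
This is the original image JPEG-compressed with visible artifacts.

Blocky 8×8 compression artifacts appear around shape edges and the flat background shows ringing — characteristic JPEG degradation.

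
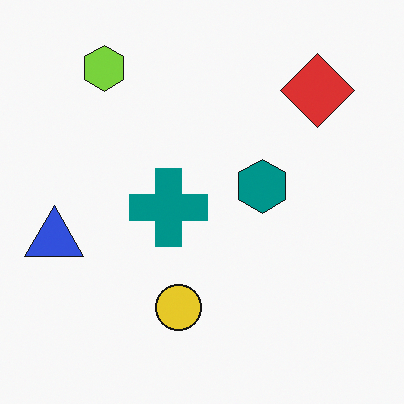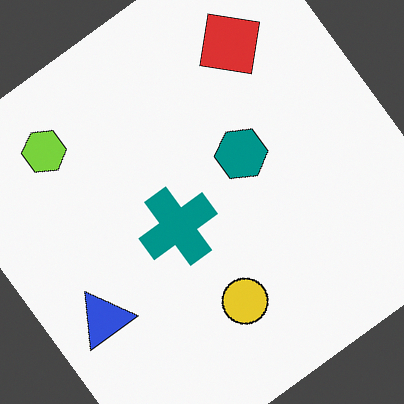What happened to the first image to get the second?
The second image is the first rotated counter-clockwise by a large amount — several tens of degrees.

Every shape is tilted by the same angle and the image corners show triangular fill wedges — a whole-image rotation by a non-right angle.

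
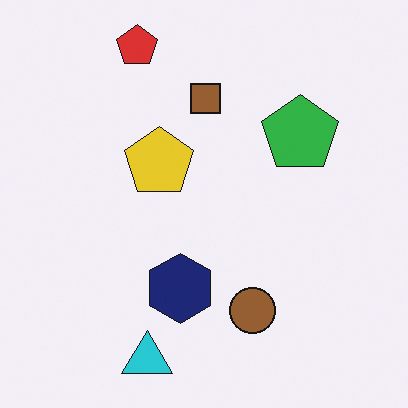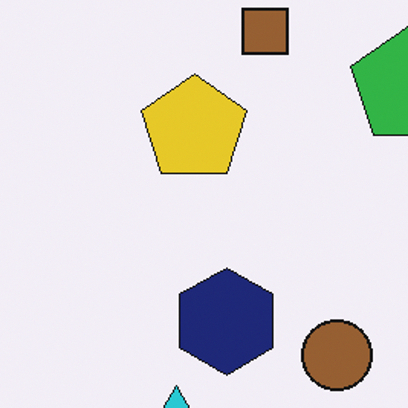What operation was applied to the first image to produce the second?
This is the original image cropped to a modestly smaller region and rescaled.

The visible shapes are larger and the field of view is narrower; shapes near the original edges may be partly or wholly outside the frame — a crop-and-rescale.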